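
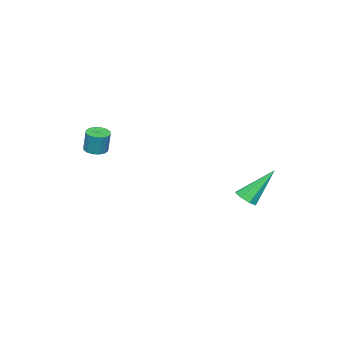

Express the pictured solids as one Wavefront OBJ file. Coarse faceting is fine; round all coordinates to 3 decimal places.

v 0.969 -3.913 0.043
v 1.552 -3.999 0.009
v 1.653 -3.773 1.183
v 1.071 -3.687 1.217
v 1.513 -3.701 -0.045
v 1.614 -3.475 1.129
v 1.328 -3.46 -0.075
v 1.43 -3.234 1.099
v 1.047 -3.34 -0.074
v 1.149 -3.114 1.1
v 0.746 -3.374 -0.042
v 0.847 -3.148 1.133
v 0.504 -3.552 0.014
v 0.605 -3.326 1.188
v 0.387 -3.827 0.077
v 0.488 -3.601 1.251
v 0.426 -4.125 0.131
v 0.527 -3.899 1.305
v 0.61 -4.366 0.161
v 0.712 -4.14 1.335
v 0.891 -4.486 0.16
v 0.993 -4.26 1.334
v 1.193 -4.452 0.127
v 1.294 -4.226 1.302
v 1.435 -4.274 0.072
v 1.536 -4.048 1.246
v -2.208 2.374 -2.915
v -1.73 2.814 -2.896
v -3.172 3.346 -1.205
v -2.107 2.955 -3.188
v -2.543 2.755 -3.321
v -2.783 2.332 -3.215
v -2.685 1.933 -2.933
v -2.308 1.793 -2.641
v -1.872 1.993 -2.509
v -1.633 2.416 -2.614
f 2 1 5
f 2 5 3
f 3 5 6
f 3 6 4
f 5 1 7
f 5 7 6
f 6 7 8
f 6 8 4
f 7 1 9
f 7 9 8
f 8 9 10
f 8 10 4
f 9 1 11
f 9 11 10
f 10 11 12
f 10 12 4
f 11 1 13
f 11 13 12
f 12 13 14
f 12 14 4
f 13 1 15
f 13 15 14
f 14 15 16
f 14 16 4
f 15 1 17
f 15 17 16
f 16 17 18
f 16 18 4
f 17 1 19
f 17 19 18
f 18 19 20
f 18 20 4
f 19 1 21
f 19 21 20
f 20 21 22
f 20 22 4
f 21 1 23
f 21 23 22
f 22 23 24
f 22 24 4
f 23 1 25
f 23 25 24
f 24 25 26
f 24 26 4
f 25 1 2
f 25 2 26
f 26 2 3
f 26 3 4
f 28 27 30
f 28 30 29
f 30 27 31
f 30 31 29
f 31 27 32
f 31 32 29
f 32 27 33
f 32 33 29
f 33 27 34
f 33 34 29
f 34 27 35
f 34 35 29
f 35 27 36
f 35 36 29
f 36 27 28
f 36 28 29



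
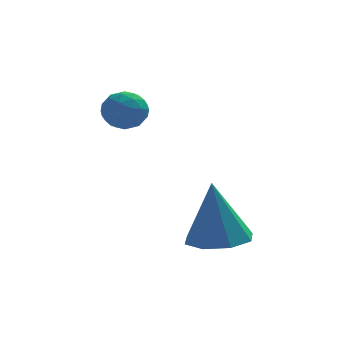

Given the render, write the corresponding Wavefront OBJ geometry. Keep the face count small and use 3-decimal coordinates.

v -0.761 0.788 1.957
v -0.145 0.683 2.42
v -1.075 -0.423 2.1
v -0.459 -0.528 2.563
v -1.057 -0.094 2.805
v -0.863 0.654 2.717
v -0.357 -0.394 1.803
v -0.163 0.354 1.715
v 0.105 -0.048 2.325
v -0.328 0.138 2.944
v -0.892 0.122 1.576
v -1.325 0.308 2.195
v -0.425 0.842 2.176
v -0.795 -0.582 2.344
v -1.147 -0.327 2.487
v -0.784 -0.388 2.759
v -0.848 0.825 2.35
v -0.485 0.763 2.622
v -1.022 0.307 2.849
v -0.735 -0.503 1.898
v -0.372 -0.565 2.17
v -0.436 0.648 1.761
v -0.073 0.587 2.033
v -0.198 -0.047 1.671
v 0.084 0.35 2.392
v -0.101 -0.361 2.476
v -0.041 -0.283 2.03
v 0.073 0.157 1.978
v -0.171 0.459 2.756
v -0.355 -0.252 2.84
v -0.707 0.003 2.983
v -0.593 0.443 2.93
v -0.024 0.03 2.7
v -0.865 0.512 1.68
v -1.049 -0.199 1.764
v -0.627 -0.183 1.59
v -0.513 0.257 1.537
v -1.119 0.621 2.044
v -1.304 -0.09 2.128
v -1.293 0.103 2.542
v -1.179 0.543 2.49
v -1.196 0.23 1.82
v 1.933 -3.033 -1.804
v 2.931 -2.791 -1.722
v 1.727 -2.927 0.384
v 2.471 -2.155 -1.796
v 1.696 -2.033 -1.875
v 1.06 -2.497 -1.912
v 0.935 -3.275 -1.886
v 1.395 -3.911 -1.812
v 2.17 -4.033 -1.733
v 2.806 -3.569 -1.696
f 1 38 17
f 38 12 41
f 17 41 6
f 38 41 17
f 1 17 13
f 17 6 18
f 13 18 2
f 17 18 13
f 1 13 22
f 13 2 23
f 22 23 8
f 13 23 22
f 1 22 34
f 22 8 37
f 34 37 11
f 22 37 34
f 1 34 38
f 34 11 42
f 38 42 12
f 34 42 38
f 2 18 29
f 18 6 32
f 29 32 10
f 18 32 29
f 6 41 19
f 41 12 40
f 19 40 5
f 41 40 19
f 12 42 39
f 42 11 35
f 39 35 3
f 42 35 39
f 11 37 36
f 37 8 24
f 36 24 7
f 37 24 36
f 8 23 28
f 23 2 25
f 28 25 9
f 23 25 28
f 4 30 16
f 30 10 31
f 16 31 5
f 30 31 16
f 4 16 14
f 16 5 15
f 14 15 3
f 16 15 14
f 4 14 21
f 14 3 20
f 21 20 7
f 14 20 21
f 4 21 26
f 21 7 27
f 26 27 9
f 21 27 26
f 4 26 30
f 26 9 33
f 30 33 10
f 26 33 30
f 5 31 19
f 31 10 32
f 19 32 6
f 31 32 19
f 3 15 39
f 15 5 40
f 39 40 12
f 15 40 39
f 7 20 36
f 20 3 35
f 36 35 11
f 20 35 36
f 9 27 28
f 27 7 24
f 28 24 8
f 27 24 28
f 10 33 29
f 33 9 25
f 29 25 2
f 33 25 29
f 44 43 46
f 44 46 45
f 46 43 47
f 46 47 45
f 47 43 48
f 47 48 45
f 48 43 49
f 48 49 45
f 49 43 50
f 49 50 45
f 50 43 51
f 50 51 45
f 51 43 52
f 51 52 45
f 52 43 44
f 52 44 45



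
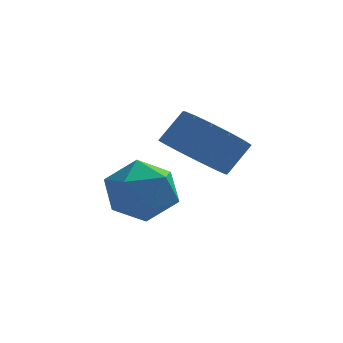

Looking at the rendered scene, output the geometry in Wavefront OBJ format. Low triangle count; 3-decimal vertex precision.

v -1.107 0.611 -2.217
v -0.437 0.372 -3.006
v -1.203 -1.052 -1.794
v -0.533 -1.291 -2.583
v -0.185 -0.756 -1.734
v -0.125 0.271 -1.995
v -1.515 -0.951 -2.805
v -1.455 0.076 -3.066
v -0.689 -0.594 -3.369
v 0.133 -0.473 -2.707
v -1.773 -0.207 -2.093
v -0.951 -0.086 -1.431
v 0.504 -1.497 -0.715
v 1.35 -1.833 -1.13
v 1.922 -1.418 -0.3
v 1.076 -1.083 0.115
v 1.285 -1.357 -1.323
v 1.857 -0.943 -0.493
v 1.011 -0.919 -1.354
v 1.584 -0.504 -0.524
v 0.602 -0.636 -1.213
v 1.174 -0.221 -0.383
v 0.166 -0.583 -0.939
v 0.738 -0.169 -0.109
v -0.179 -0.776 -0.604
v 0.393 -0.361 0.226
v -0.342 -1.162 -0.3
v 0.23 -0.747 0.53
v -0.277 -1.637 -0.107
v 0.295 -1.223 0.723
v -0.004 -2.076 -0.076
v 0.569 -1.661 0.754
v 0.406 -2.359 -0.217
v 0.978 -1.944 0.613
v 0.842 -2.411 -0.491
v 1.414 -1.997 0.339
v 1.187 -2.219 -0.826
v 1.759 -1.804 0.004
f 1 12 6
f 1 6 2
f 1 2 8
f 1 8 11
f 1 11 12
f 2 6 10
f 6 12 5
f 12 11 3
f 11 8 7
f 8 2 9
f 4 10 5
f 4 5 3
f 4 3 7
f 4 7 9
f 4 9 10
f 5 10 6
f 3 5 12
f 7 3 11
f 9 7 8
f 10 9 2
f 14 13 17
f 14 17 15
f 15 17 18
f 15 18 16
f 17 13 19
f 17 19 18
f 18 19 20
f 18 20 16
f 19 13 21
f 19 21 20
f 20 21 22
f 20 22 16
f 21 13 23
f 21 23 22
f 22 23 24
f 22 24 16
f 23 13 25
f 23 25 24
f 24 25 26
f 24 26 16
f 25 13 27
f 25 27 26
f 26 27 28
f 26 28 16
f 27 13 29
f 27 29 28
f 28 29 30
f 28 30 16
f 29 13 31
f 29 31 30
f 30 31 32
f 30 32 16
f 31 13 33
f 31 33 32
f 32 33 34
f 32 34 16
f 33 13 35
f 33 35 34
f 34 35 36
f 34 36 16
f 35 13 37
f 35 37 36
f 36 37 38
f 36 38 16
f 37 13 14
f 37 14 38
f 38 14 15
f 38 15 16



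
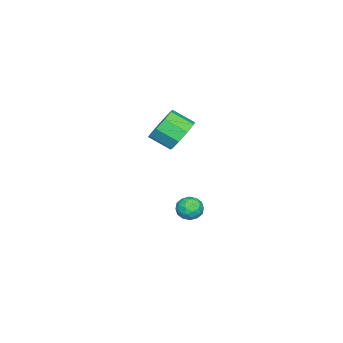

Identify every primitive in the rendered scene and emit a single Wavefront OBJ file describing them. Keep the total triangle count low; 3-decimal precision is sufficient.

v -2.534 1.248 -2.928
v -1.933 1.669 -3.218
v -2.387 0.391 -3.862
v -1.786 0.812 -4.152
v -1.708 0.437 -3.463
v -1.799 0.966 -2.886
v -2.521 1.094 -4.194
v -2.612 1.623 -3.617
v -1.925 1.573 -4.001
v -1.423 1.167 -3.549
v -2.897 0.893 -3.531
v -2.395 0.487 -3.079
v -2.247 1.534 -2.991
v -2.073 0.526 -4.089
v -2.027 0.306 -3.684
v -1.674 0.553 -3.854
v -2.168 1.121 -2.796
v -1.815 1.368 -2.966
v -1.682 0.644 -3.11
v -2.505 0.692 -4.114
v -2.152 0.939 -4.284
v -2.646 1.507 -3.226
v -2.293 1.754 -3.396
v -2.638 1.416 -3.97
v -1.889 1.724 -3.622
v -1.802 1.221 -4.171
v -2.234 1.387 -4.196
v -2.288 1.698 -3.856
v -1.593 1.486 -3.356
v -1.506 0.982 -3.905
v -1.461 0.762 -3.5
v -1.515 1.073 -3.16
v -1.588 1.429 -3.816
v -2.814 1.078 -3.175
v -2.727 0.574 -3.724
v -2.805 0.987 -3.92
v -2.859 1.298 -3.58
v -2.518 0.839 -2.909
v -2.431 0.336 -3.458
v -2.032 0.362 -3.224
v -2.086 0.673 -2.884
v -2.732 0.631 -3.264
v -0.741 1.266 2.547
v 0.208 1.116 2.099
v 0.37 -0.035 2.824
v -0.579 0.114 3.273
v 0.279 1.508 2.705
v 0.441 0.357 3.43
v -0.127 1.786 3.237
v 0.035 0.635 3.962
v -0.82 1.821 3.447
v -0.659 0.67 4.172
v -1.476 1.596 3.236
v -1.315 0.445 3.961
v -1.788 1.216 2.702
v -1.627 0.065 3.427
v -1.61 0.859 2.097
v -1.448 -0.292 2.822
v -1.025 0.693 1.702
v -0.863 -0.458 2.427
v -0.307 0.794 1.703
v -0.145 -0.357 2.428
f 1 38 17
f 38 12 41
f 17 41 6
f 38 41 17
f 1 17 13
f 17 6 18
f 13 18 2
f 17 18 13
f 1 13 22
f 13 2 23
f 22 23 8
f 13 23 22
f 1 22 34
f 22 8 37
f 34 37 11
f 22 37 34
f 1 34 38
f 34 11 42
f 38 42 12
f 34 42 38
f 2 18 29
f 18 6 32
f 29 32 10
f 18 32 29
f 6 41 19
f 41 12 40
f 19 40 5
f 41 40 19
f 12 42 39
f 42 11 35
f 39 35 3
f 42 35 39
f 11 37 36
f 37 8 24
f 36 24 7
f 37 24 36
f 8 23 28
f 23 2 25
f 28 25 9
f 23 25 28
f 4 30 16
f 30 10 31
f 16 31 5
f 30 31 16
f 4 16 14
f 16 5 15
f 14 15 3
f 16 15 14
f 4 14 21
f 14 3 20
f 21 20 7
f 14 20 21
f 4 21 26
f 21 7 27
f 26 27 9
f 21 27 26
f 4 26 30
f 26 9 33
f 30 33 10
f 26 33 30
f 5 31 19
f 31 10 32
f 19 32 6
f 31 32 19
f 3 15 39
f 15 5 40
f 39 40 12
f 15 40 39
f 7 20 36
f 20 3 35
f 36 35 11
f 20 35 36
f 9 27 28
f 27 7 24
f 28 24 8
f 27 24 28
f 10 33 29
f 33 9 25
f 29 25 2
f 33 25 29
f 44 43 47
f 44 47 45
f 45 47 48
f 45 48 46
f 47 43 49
f 47 49 48
f 48 49 50
f 48 50 46
f 49 43 51
f 49 51 50
f 50 51 52
f 50 52 46
f 51 43 53
f 51 53 52
f 52 53 54
f 52 54 46
f 53 43 55
f 53 55 54
f 54 55 56
f 54 56 46
f 55 43 57
f 55 57 56
f 56 57 58
f 56 58 46
f 57 43 59
f 57 59 58
f 58 59 60
f 58 60 46
f 59 43 61
f 59 61 60
f 60 61 62
f 60 62 46
f 61 43 44
f 61 44 62
f 62 44 45
f 62 45 46



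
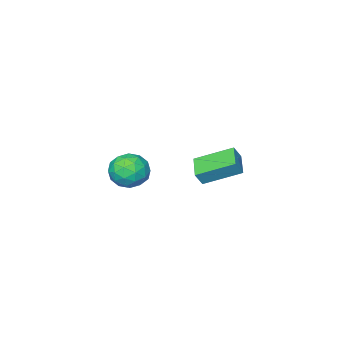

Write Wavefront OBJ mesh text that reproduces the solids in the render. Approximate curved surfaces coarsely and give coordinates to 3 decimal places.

v 2.941 -3.217 -0.903
v 3.585 -2.606 -1.467
v 4.195 -3.514 0.207
v 4.839 -2.903 -0.357
v 4.035 -2.476 0.168
v 3.26 -2.292 -0.518
v 4.52 -3.828 -0.742
v 3.745 -3.644 -1.428
v 4.561 -2.984 -1.368
v 4.261 -2.148 -0.805
v 3.519 -3.972 -0.455
v 3.219 -3.136 0.108
v 3.153 -2.885 -1.283
v 4.627 -3.235 0.023
v 4.154 -2.983 0.331
v 4.533 -2.624 -0
v 2.962 -2.701 -0.725
v 3.34 -2.342 -1.056
v 3.605 -2.265 -0.095
v 4.44 -3.778 -0.204
v 4.818 -3.419 -0.535
v 3.247 -3.496 -1.26
v 3.626 -3.137 -1.591
v 4.175 -3.855 -1.165
v 4.105 -2.748 -1.556
v 4.842 -2.923 -0.903
v 4.655 -3.467 -1.129
v 4.199 -3.359 -1.533
v 3.929 -2.257 -1.225
v 4.666 -2.432 -0.572
v 4.193 -2.18 -0.263
v 3.737 -2.072 -0.667
v 4.502 -2.479 -1.166
v 3.114 -3.688 -0.688
v 3.851 -3.863 -0.035
v 4.043 -4.048 -0.593
v 3.587 -3.94 -0.997
v 2.938 -3.197 -0.357
v 3.675 -3.372 0.296
v 3.581 -2.761 0.273
v 3.125 -2.653 -0.131
v 3.278 -3.641 -0.094
v -0.893 -3.541 -3.484
v -1.673 -4.591 -3.076
v -2.272 -2.17 -2.591
v -3.051 -3.22 -2.182
v -0.449 -3.58 -2.738
v -1.228 -4.63 -2.329
v -1.827 -2.209 -1.844
v -2.607 -3.259 -1.436
f 1 38 17
f 38 12 41
f 17 41 6
f 38 41 17
f 1 17 13
f 17 6 18
f 13 18 2
f 17 18 13
f 1 13 22
f 13 2 23
f 22 23 8
f 13 23 22
f 1 22 34
f 22 8 37
f 34 37 11
f 22 37 34
f 1 34 38
f 34 11 42
f 38 42 12
f 34 42 38
f 2 18 29
f 18 6 32
f 29 32 10
f 18 32 29
f 6 41 19
f 41 12 40
f 19 40 5
f 41 40 19
f 12 42 39
f 42 11 35
f 39 35 3
f 42 35 39
f 11 37 36
f 37 8 24
f 36 24 7
f 37 24 36
f 8 23 28
f 23 2 25
f 28 25 9
f 23 25 28
f 4 30 16
f 30 10 31
f 16 31 5
f 30 31 16
f 4 16 14
f 16 5 15
f 14 15 3
f 16 15 14
f 4 14 21
f 14 3 20
f 21 20 7
f 14 20 21
f 4 21 26
f 21 7 27
f 26 27 9
f 21 27 26
f 4 26 30
f 26 9 33
f 30 33 10
f 26 33 30
f 5 31 19
f 31 10 32
f 19 32 6
f 31 32 19
f 3 15 39
f 15 5 40
f 39 40 12
f 15 40 39
f 7 20 36
f 20 3 35
f 36 35 11
f 20 35 36
f 9 27 28
f 27 7 24
f 28 24 8
f 27 24 28
f 10 33 29
f 33 9 25
f 29 25 2
f 33 25 29
f 44 46 43
f 47 44 43
f 43 46 45
f 45 47 43
f 44 50 46
f 48 44 47
f 48 50 44
f 46 50 45
f 49 47 45
f 45 50 49
f 49 48 47
f 50 48 49



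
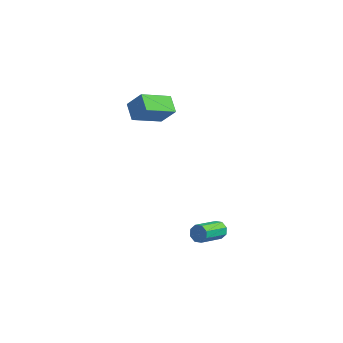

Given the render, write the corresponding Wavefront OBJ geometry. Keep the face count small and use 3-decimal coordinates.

v 3.116 1.438 -3.346
v 3.637 1.262 -3.339
v 3.125 -0.215 -2.407
v 2.604 -0.038 -2.414
v 3.544 1.504 -3.007
v 3.032 0.027 -2.075
v 3.2 1.707 -2.874
v 2.688 0.23 -1.942
v 2.807 1.753 -3.017
v 2.295 0.276 -2.085
v 2.595 1.615 -3.353
v 2.083 0.138 -2.421
v 2.688 1.373 -3.685
v 2.176 -0.104 -2.753
v 3.032 1.17 -3.818
v 2.52 -0.307 -2.886
v 3.425 1.124 -3.675
v 2.913 -0.353 -2.743
v -2.748 2.906 3.83
v -1.968 3.016 4.876
v -1.693 4.257 2.9
v -0.912 4.367 3.947
v -2.108 2.133 3.433
v -1.327 2.243 4.48
v -1.052 3.484 2.504
v -0.272 3.594 3.55
f 2 1 5
f 2 5 3
f 3 5 6
f 3 6 4
f 5 1 7
f 5 7 6
f 6 7 8
f 6 8 4
f 7 1 9
f 7 9 8
f 8 9 10
f 8 10 4
f 9 1 11
f 9 11 10
f 10 11 12
f 10 12 4
f 11 1 13
f 11 13 12
f 12 13 14
f 12 14 4
f 13 1 15
f 13 15 14
f 14 15 16
f 14 16 4
f 15 1 17
f 15 17 16
f 16 17 18
f 16 18 4
f 17 1 2
f 17 2 18
f 18 2 3
f 18 3 4
f 20 22 19
f 23 20 19
f 19 22 21
f 21 23 19
f 20 26 22
f 24 20 23
f 24 26 20
f 22 26 21
f 25 23 21
f 21 26 25
f 25 24 23
f 26 24 25



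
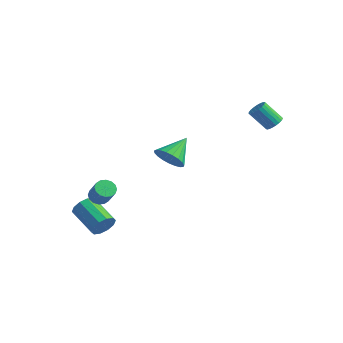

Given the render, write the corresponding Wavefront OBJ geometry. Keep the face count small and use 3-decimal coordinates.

v -1.574 -3.321 -2.706
v -1.271 -2.954 -2.179
v -2.843 -2.593 -1.527
v -3.146 -2.959 -2.054
v -1.345 -2.678 -2.511
v -2.917 -2.316 -1.859
v -1.507 -2.647 -2.918
v -3.079 -2.285 -2.266
v -1.694 -2.873 -3.244
v -3.266 -2.511 -2.592
v -1.835 -3.271 -3.364
v -3.407 -2.909 -2.712
v -1.877 -3.687 -3.233
v -3.449 -3.326 -2.581
v -1.803 -3.964 -2.901
v -3.375 -3.602 -2.249
v -1.641 -3.995 -2.494
v -3.213 -3.633 -1.842
v -1.454 -3.769 -2.168
v -3.026 -3.407 -1.516
v -1.313 -3.371 -2.048
v -2.885 -3.009 -1.396
v -2.066 2.316 -0.669
v -1.522 1.92 -0.056
v -2.054 3.724 0.229
v -1.273 2.072 -0.297
v -1.16 2.265 -0.602
v -1.204 2.468 -0.918
v -1.397 2.644 -1.192
v -1.706 2.763 -1.375
v -2.077 2.805 -1.436
v -2.446 2.763 -1.365
v -2.75 2.643 -1.173
v -2.935 2.467 -0.894
v -2.97 2.265 -0.576
v -2.849 2.071 -0.274
v -2.592 1.92 -0.041
v -2.244 1.837 0.084
v -1.866 1.837 0.079
v -2.109 -3.01 -0.905
v -1.658 -2.832 -1.184
v -0.98 -3.091 -0.254
v -1.431 -3.27 0.025
v -1.758 -2.597 -1.046
v -1.08 -2.857 -0.116
v -1.952 -2.474 -0.87
v -1.274 -2.733 0.06
v -2.189 -2.494 -0.703
v -1.51 -2.753 0.227
v -2.404 -2.653 -0.591
v -1.725 -2.912 0.34
v -2.54 -2.907 -0.562
v -1.862 -3.166 0.368
v -2.56 -3.189 -0.626
v -1.882 -3.448 0.304
v -2.46 -3.423 -0.764
v -1.782 -3.683 0.166
v -2.266 -3.547 -0.94
v -1.588 -3.806 -0.01
v -2.03 -3.527 -1.107
v -1.351 -3.786 -0.177
v -1.815 -3.368 -1.22
v -1.136 -3.627 -0.289
v -1.678 -3.114 -1.248
v -1 -3.373 -0.318
v 3.707 3.317 3.474
v 4.066 2.96 3.629
v 3.273 2.586 4.602
v 2.913 2.943 4.446
v 4.125 3.138 3.745
v 3.332 2.763 4.718
v 4.111 3.347 3.815
v 3.318 2.972 4.788
v 4.028 3.55 3.825
v 3.234 3.176 4.798
v 3.888 3.714 3.774
v 3.095 3.339 4.747
v 3.718 3.809 3.672
v 2.925 3.434 4.645
v 3.546 3.818 3.535
v 2.752 3.444 4.508
v 3.401 3.742 3.388
v 2.608 3.367 4.361
v 3.309 3.591 3.255
v 2.516 3.217 4.228
v 3.286 3.394 3.16
v 2.493 3.019 4.133
v 3.336 3.183 3.119
v 2.543 2.808 4.092
v 3.45 2.995 3.14
v 2.656 2.621 4.113
v 3.608 2.863 3.218
v 2.815 2.489 4.191
v 3.783 2.81 3.341
v 2.99 2.435 4.314
v 3.945 2.844 3.486
v 3.152 2.47 4.459
f 2 1 5
f 2 5 3
f 3 5 6
f 3 6 4
f 5 1 7
f 5 7 6
f 6 7 8
f 6 8 4
f 7 1 9
f 7 9 8
f 8 9 10
f 8 10 4
f 9 1 11
f 9 11 10
f 10 11 12
f 10 12 4
f 11 1 13
f 11 13 12
f 12 13 14
f 12 14 4
f 13 1 15
f 13 15 14
f 14 15 16
f 14 16 4
f 15 1 17
f 15 17 16
f 16 17 18
f 16 18 4
f 17 1 19
f 17 19 18
f 18 19 20
f 18 20 4
f 19 1 21
f 19 21 20
f 20 21 22
f 20 22 4
f 21 1 2
f 21 2 22
f 22 2 3
f 22 3 4
f 24 23 26
f 24 26 25
f 26 23 27
f 26 27 25
f 27 23 28
f 27 28 25
f 28 23 29
f 28 29 25
f 29 23 30
f 29 30 25
f 30 23 31
f 30 31 25
f 31 23 32
f 31 32 25
f 32 23 33
f 32 33 25
f 33 23 34
f 33 34 25
f 34 23 35
f 34 35 25
f 35 23 36
f 35 36 25
f 36 23 37
f 36 37 25
f 37 23 38
f 37 38 25
f 38 23 39
f 38 39 25
f 39 23 24
f 39 24 25
f 41 40 44
f 41 44 42
f 42 44 45
f 42 45 43
f 44 40 46
f 44 46 45
f 45 46 47
f 45 47 43
f 46 40 48
f 46 48 47
f 47 48 49
f 47 49 43
f 48 40 50
f 48 50 49
f 49 50 51
f 49 51 43
f 50 40 52
f 50 52 51
f 51 52 53
f 51 53 43
f 52 40 54
f 52 54 53
f 53 54 55
f 53 55 43
f 54 40 56
f 54 56 55
f 55 56 57
f 55 57 43
f 56 40 58
f 56 58 57
f 57 58 59
f 57 59 43
f 58 40 60
f 58 60 59
f 59 60 61
f 59 61 43
f 60 40 62
f 60 62 61
f 61 62 63
f 61 63 43
f 62 40 64
f 62 64 63
f 63 64 65
f 63 65 43
f 64 40 41
f 64 41 65
f 65 41 42
f 65 42 43
f 67 66 70
f 67 70 68
f 68 70 71
f 68 71 69
f 70 66 72
f 70 72 71
f 71 72 73
f 71 73 69
f 72 66 74
f 72 74 73
f 73 74 75
f 73 75 69
f 74 66 76
f 74 76 75
f 75 76 77
f 75 77 69
f 76 66 78
f 76 78 77
f 77 78 79
f 77 79 69
f 78 66 80
f 78 80 79
f 79 80 81
f 79 81 69
f 80 66 82
f 80 82 81
f 81 82 83
f 81 83 69
f 82 66 84
f 82 84 83
f 83 84 85
f 83 85 69
f 84 66 86
f 84 86 85
f 85 86 87
f 85 87 69
f 86 66 88
f 86 88 87
f 87 88 89
f 87 89 69
f 88 66 90
f 88 90 89
f 89 90 91
f 89 91 69
f 90 66 92
f 90 92 91
f 91 92 93
f 91 93 69
f 92 66 94
f 92 94 93
f 93 94 95
f 93 95 69
f 94 66 96
f 94 96 95
f 95 96 97
f 95 97 69
f 96 66 67
f 96 67 97
f 97 67 68
f 97 68 69



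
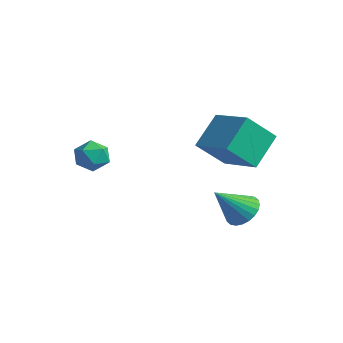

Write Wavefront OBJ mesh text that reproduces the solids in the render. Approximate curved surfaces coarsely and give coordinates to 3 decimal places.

v -1.598 -2.52 -0.167
v -0.765 -2.707 0.161
v -2.175 -3.573 0.699
v -1.342 -3.76 1.027
v -1.748 -2.968 1.236
v -1.392 -2.317 0.701
v -1.548 -3.963 0.159
v -1.192 -3.312 -0.376
v -0.734 -3.599 0.362
v -0.857 -2.984 1.028
v -2.083 -3.296 -0.168
v -2.206 -2.681 0.498
v 2.544 -0.625 1.808
v 2.229 0.849 3.077
v 3.031 0.658 0.437
v 2.716 2.132 1.706
v 4.644 -0.732 2.454
v 4.329 0.742 3.723
v 5.131 0.551 1.083
v 4.816 2.025 2.352
v 3.118 1.698 -2.912
v 3.984 1.835 -2.546
v 2.702 0.362 -1.428
v 3.788 2.094 -2.368
v 3.49 2.293 -2.272
v 3.136 2.401 -2.274
v 2.779 2.403 -2.374
v 2.473 2.297 -2.555
v 2.266 2.099 -2.79
v 2.189 1.841 -3.045
v 2.253 1.561 -3.279
v 2.449 1.301 -3.457
v 2.747 1.102 -3.552
v 3.101 0.994 -3.55
v 3.458 0.993 -3.451
v 3.764 1.099 -3.27
v 3.971 1.296 -3.034
v 4.048 1.555 -2.78
f 1 12 6
f 1 6 2
f 1 2 8
f 1 8 11
f 1 11 12
f 2 6 10
f 6 12 5
f 12 11 3
f 11 8 7
f 8 2 9
f 4 10 5
f 4 5 3
f 4 3 7
f 4 7 9
f 4 9 10
f 5 10 6
f 3 5 12
f 7 3 11
f 9 7 8
f 10 9 2
f 14 16 13
f 17 14 13
f 13 16 15
f 15 17 13
f 14 20 16
f 18 14 17
f 18 20 14
f 16 20 15
f 19 17 15
f 15 20 19
f 19 18 17
f 20 18 19
f 22 21 24
f 22 24 23
f 24 21 25
f 24 25 23
f 25 21 26
f 25 26 23
f 26 21 27
f 26 27 23
f 27 21 28
f 27 28 23
f 28 21 29
f 28 29 23
f 29 21 30
f 29 30 23
f 30 21 31
f 30 31 23
f 31 21 32
f 31 32 23
f 32 21 33
f 32 33 23
f 33 21 34
f 33 34 23
f 34 21 35
f 34 35 23
f 35 21 36
f 35 36 23
f 36 21 37
f 36 37 23
f 37 21 38
f 37 38 23
f 38 21 22
f 38 22 23



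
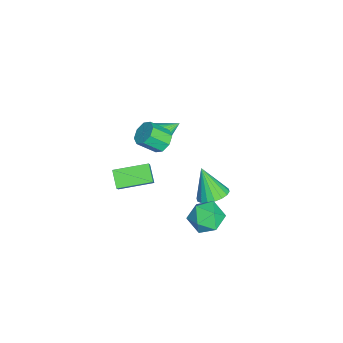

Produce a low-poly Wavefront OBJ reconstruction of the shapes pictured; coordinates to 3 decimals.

v 3.687 1.694 -1.809
v 4.504 1.76 -1.038
v 2.796 0.5 -0.762
v 3.613 0.566 0.009
v 2.936 1.446 -0.169
v 3.486 2.184 -0.816
v 3.814 0.076 -0.984
v 4.364 0.814 -1.631
v 4.583 0.76 -0.529
v 4.04 1.606 -0.025
v 3.26 0.654 -1.775
v 2.717 1.5 -1.271
v -2.67 -2.482 -0.628
v -1.805 -2.502 -0.21
v -3.09 -1.138 0.308
v -1.741 -2.263 -0.523
v -1.836 -2.062 -0.855
v -2.076 -1.934 -1.147
v -2.419 -1.901 -1.349
v -2.805 -1.967 -1.427
v -3.167 -2.123 -1.366
v -3.444 -2.341 -1.178
v -3.586 -2.583 -0.894
v -3.57 -2.808 -0.565
v -3.399 -2.976 -0.246
v -3.101 -3.059 0.007
v -2.729 -3.041 0.15
v -2.346 -2.928 0.159
v -2.02 -2.737 0.031
v -0.705 1.069 -3.817
v -0.194 0.237 -3.978
v -1.375 0.311 -2.023
v 0.096 0.49 -3.763
v 0.227 0.857 -3.559
v 0.173 1.267 -3.406
v -0.054 1.637 -3.334
v -0.411 1.895 -3.358
v -0.825 1.989 -3.473
v -1.216 1.901 -3.657
v -1.506 1.648 -3.872
v -1.637 1.281 -4.076
v -1.583 0.871 -4.229
v -1.356 0.5 -4.3
v -0.999 0.243 -4.276
v -0.585 0.148 -4.161
v 1.489 -1.502 3.453
v 2.025 -1.803 2.973
v 2.266 -2.8 3.866
v 1.731 -2.498 4.347
v 2.257 -1.406 3.353
v 2.498 -2.403 4.246
v 2.04 -1.065 3.792
v 2.281 -2.061 4.685
v 1.5 -0.98 4.033
v 1.741 -1.976 4.926
v 0.954 -1.2 3.934
v 1.195 -2.197 4.827
v 0.722 -1.597 3.554
v 0.963 -2.594 4.447
v 0.939 -1.939 3.115
v 1.18 -2.935 4.008
v 1.479 -2.024 2.874
v 1.72 -3.02 3.767
v 4.005 -3.572 1.475
v 3.168 -3.908 2.188
v 3.5 -1.7 1.766
v 2.663 -2.037 2.479
v 5.097 -3.483 2.801
v 4.26 -3.82 3.514
v 4.592 -1.612 3.092
v 3.755 -1.948 3.805
f 1 12 6
f 1 6 2
f 1 2 8
f 1 8 11
f 1 11 12
f 2 6 10
f 6 12 5
f 12 11 3
f 11 8 7
f 8 2 9
f 4 10 5
f 4 5 3
f 4 3 7
f 4 7 9
f 4 9 10
f 5 10 6
f 3 5 12
f 7 3 11
f 9 7 8
f 10 9 2
f 14 13 16
f 14 16 15
f 16 13 17
f 16 17 15
f 17 13 18
f 17 18 15
f 18 13 19
f 18 19 15
f 19 13 20
f 19 20 15
f 20 13 21
f 20 21 15
f 21 13 22
f 21 22 15
f 22 13 23
f 22 23 15
f 23 13 24
f 23 24 15
f 24 13 25
f 24 25 15
f 25 13 26
f 25 26 15
f 26 13 27
f 26 27 15
f 27 13 28
f 27 28 15
f 28 13 29
f 28 29 15
f 29 13 14
f 29 14 15
f 31 30 33
f 31 33 32
f 33 30 34
f 33 34 32
f 34 30 35
f 34 35 32
f 35 30 36
f 35 36 32
f 36 30 37
f 36 37 32
f 37 30 38
f 37 38 32
f 38 30 39
f 38 39 32
f 39 30 40
f 39 40 32
f 40 30 41
f 40 41 32
f 41 30 42
f 41 42 32
f 42 30 43
f 42 43 32
f 43 30 44
f 43 44 32
f 44 30 45
f 44 45 32
f 45 30 31
f 45 31 32
f 47 46 50
f 47 50 48
f 48 50 51
f 48 51 49
f 50 46 52
f 50 52 51
f 51 52 53
f 51 53 49
f 52 46 54
f 52 54 53
f 53 54 55
f 53 55 49
f 54 46 56
f 54 56 55
f 55 56 57
f 55 57 49
f 56 46 58
f 56 58 57
f 57 58 59
f 57 59 49
f 58 46 60
f 58 60 59
f 59 60 61
f 59 61 49
f 60 46 62
f 60 62 61
f 61 62 63
f 61 63 49
f 62 46 47
f 62 47 63
f 63 47 48
f 63 48 49
f 65 67 64
f 68 65 64
f 64 67 66
f 66 68 64
f 65 71 67
f 69 65 68
f 69 71 65
f 67 71 66
f 70 68 66
f 66 71 70
f 70 69 68
f 71 69 70



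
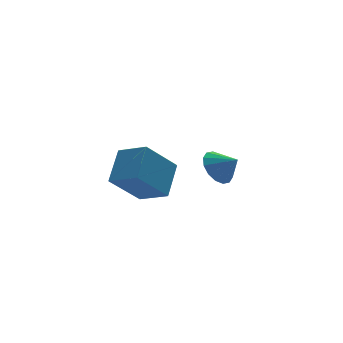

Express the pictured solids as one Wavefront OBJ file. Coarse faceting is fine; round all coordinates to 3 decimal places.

v 0.26 2.095 -4.142
v 0.712 2.778 -3.821
v 0.8 1.445 -3.518
v 0.349 2.738 -3.549
v -0.038 2.526 -3.436
v -0.345 2.198 -3.512
v -0.49 1.843 -3.757
v -0.433 1.555 -4.105
v -0.191 1.411 -4.464
v 0.172 1.451 -4.736
v 0.559 1.664 -4.849
v 0.866 1.991 -4.772
v 1.01 2.347 -4.527
v 0.954 2.635 -4.179
v -5.412 -0.218 -2.558
v -4.735 -1.283 -2.024
v -4.563 0.809 -1.585
v -3.886 -0.256 -1.051
v -4.074 -0.044 -3.909
v -3.397 -1.109 -3.375
v -3.225 0.983 -2.936
v -2.548 -0.082 -2.402
f 2 1 4
f 2 4 3
f 4 1 5
f 4 5 3
f 5 1 6
f 5 6 3
f 6 1 7
f 6 7 3
f 7 1 8
f 7 8 3
f 8 1 9
f 8 9 3
f 9 1 10
f 9 10 3
f 10 1 11
f 10 11 3
f 11 1 12
f 11 12 3
f 12 1 13
f 12 13 3
f 13 1 14
f 13 14 3
f 14 1 2
f 14 2 3
f 16 18 15
f 19 16 15
f 15 18 17
f 17 19 15
f 16 22 18
f 20 16 19
f 20 22 16
f 18 22 17
f 21 19 17
f 17 22 21
f 21 20 19
f 22 20 21



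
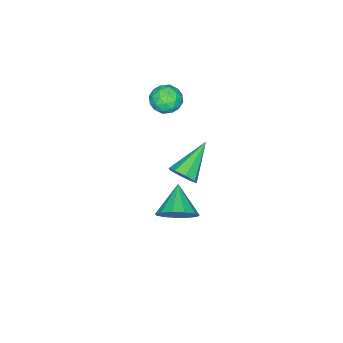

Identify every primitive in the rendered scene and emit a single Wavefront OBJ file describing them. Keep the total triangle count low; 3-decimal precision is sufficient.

v -3.559 -2.612 2.027
v -2.986 -2.928 1.482
v -3.334 -3.672 2.878
v -2.761 -3.988 2.333
v -2.594 -3.269 2.758
v -2.732 -2.614 2.232
v -3.588 -3.986 2.128
v -3.726 -3.331 1.602
v -3.003 -3.777 1.545
v -2.389 -3.334 1.934
v -3.931 -3.266 2.426
v -3.317 -2.823 2.815
v -3.292 -2.677 1.679
v -3.028 -3.923 2.681
v -2.929 -3.5 2.93
v -2.592 -3.686 2.61
v -3.143 -2.492 2.12
v -2.806 -2.678 1.8
v -2.576 -2.879 2.55
v -3.514 -3.922 2.56
v -3.177 -4.108 2.24
v -3.728 -2.914 1.75
v -3.391 -3.1 1.43
v -3.744 -3.721 1.81
v -2.966 -3.362 1.396
v -2.833 -3.985 1.897
v -3.319 -3.984 1.776
v -3.401 -3.599 1.467
v -2.604 -3.102 1.625
v -2.472 -3.724 2.126
v -2.374 -3.302 2.375
v -2.456 -2.917 2.066
v -2.615 -3.601 1.662
v -3.848 -2.876 2.234
v -3.716 -3.498 2.735
v -3.864 -3.683 2.294
v -3.946 -3.298 1.985
v -3.487 -2.615 2.463
v -3.354 -3.238 2.964
v -2.919 -3.001 2.893
v -3.001 -2.616 2.584
v -3.705 -2.999 2.698
v 0.145 0.036 1.113
v 0.52 -0.119 1.732
v -1.625 0.044 2.187
v 0.468 0.438 1.643
v 0.228 0.76 1.244
v -0.062 0.657 0.768
v -0.23 0.19 0.494
v -0.179 -0.367 0.583
v 0.062 -0.688 0.983
v 0.352 -0.585 1.459
v -1.106 -1.167 -3.924
v -0.52 -1.037 -3.062
v -2.294 -1.973 -2.996
v -0.871 -0.562 -3.099
v -1.296 -0.279 -3.397
v -1.661 -0.278 -3.863
v -1.849 -0.559 -4.348
v -1.802 -1.033 -4.699
v -1.533 -1.55 -4.804
v -1.129 -1.945 -4.629
v -0.717 -2.093 -4.231
v -0.429 -1.947 -3.735
v -0.356 -1.554 -3.3
f 1 38 17
f 38 12 41
f 17 41 6
f 38 41 17
f 1 17 13
f 17 6 18
f 13 18 2
f 17 18 13
f 1 13 22
f 13 2 23
f 22 23 8
f 13 23 22
f 1 22 34
f 22 8 37
f 34 37 11
f 22 37 34
f 1 34 38
f 34 11 42
f 38 42 12
f 34 42 38
f 2 18 29
f 18 6 32
f 29 32 10
f 18 32 29
f 6 41 19
f 41 12 40
f 19 40 5
f 41 40 19
f 12 42 39
f 42 11 35
f 39 35 3
f 42 35 39
f 11 37 36
f 37 8 24
f 36 24 7
f 37 24 36
f 8 23 28
f 23 2 25
f 28 25 9
f 23 25 28
f 4 30 16
f 30 10 31
f 16 31 5
f 30 31 16
f 4 16 14
f 16 5 15
f 14 15 3
f 16 15 14
f 4 14 21
f 14 3 20
f 21 20 7
f 14 20 21
f 4 21 26
f 21 7 27
f 26 27 9
f 21 27 26
f 4 26 30
f 26 9 33
f 30 33 10
f 26 33 30
f 5 31 19
f 31 10 32
f 19 32 6
f 31 32 19
f 3 15 39
f 15 5 40
f 39 40 12
f 15 40 39
f 7 20 36
f 20 3 35
f 36 35 11
f 20 35 36
f 9 27 28
f 27 7 24
f 28 24 8
f 27 24 28
f 10 33 29
f 33 9 25
f 29 25 2
f 33 25 29
f 44 43 46
f 44 46 45
f 46 43 47
f 46 47 45
f 47 43 48
f 47 48 45
f 48 43 49
f 48 49 45
f 49 43 50
f 49 50 45
f 50 43 51
f 50 51 45
f 51 43 52
f 51 52 45
f 52 43 44
f 52 44 45
f 54 53 56
f 54 56 55
f 56 53 57
f 56 57 55
f 57 53 58
f 57 58 55
f 58 53 59
f 58 59 55
f 59 53 60
f 59 60 55
f 60 53 61
f 60 61 55
f 61 53 62
f 61 62 55
f 62 53 63
f 62 63 55
f 63 53 64
f 63 64 55
f 64 53 65
f 64 65 55
f 65 53 54
f 65 54 55



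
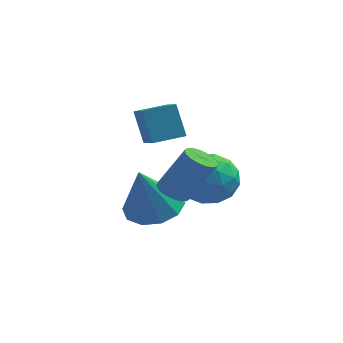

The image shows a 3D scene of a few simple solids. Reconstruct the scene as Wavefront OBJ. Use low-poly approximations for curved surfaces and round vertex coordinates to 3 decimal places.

v 3.283 -1.154 -0.055
v 3.788 -1.136 -0.34
v 4.622 -0.928 1.15
v 4.117 -0.946 1.435
v 3.73 -0.917 -0.338
v 4.564 -0.71 1.151
v 3.605 -0.735 -0.294
v 4.439 -0.527 1.196
v 3.43 -0.616 -0.212
v 4.264 -0.408 1.277
v 3.233 -0.578 -0.107
v 4.067 -0.371 1.382
v 3.044 -0.629 0.006
v 3.878 -0.421 1.496
v 2.891 -0.76 0.11
v 3.725 -0.552 1.599
v 2.797 -0.95 0.189
v 3.632 -0.742 1.678
v 2.778 -1.172 0.23
v 3.612 -0.964 1.72
v 2.836 -1.39 0.229
v 3.67 -1.183 1.718
v 2.961 -1.573 0.184
v 3.795 -1.365 1.674
v 3.136 -1.692 0.103
v 3.97 -1.484 1.592
v 3.333 -1.729 -0.002
v 4.167 -1.522 1.487
v 3.522 -1.679 -0.116
v 4.356 -1.471 1.374
v 3.675 -1.548 -0.219
v 4.509 -1.34 1.27
v 3.768 -1.358 -0.298
v 4.603 -1.15 1.191
v 2.014 0.747 -1.826
v 2.557 -0.082 -2.106
v 1.786 -0.027 0.026
v 2.963 0.35 -1.875
v 3.007 0.934 -1.626
v 2.671 1.447 -1.453
v 2.084 1.692 -1.423
v 1.471 1.576 -1.546
v 1.065 1.144 -1.777
v 1.021 0.56 -2.026
v 1.357 0.047 -2.199
v 1.943 -0.198 -2.229
v 1.243 2.032 0.335
v 0.791 2.366 1.552
v 2.154 2.717 0.486
v 1.702 3.052 1.702
v 1.858 1.108 0.818
v 1.406 1.443 2.034
v 2.769 1.794 0.968
v 2.317 2.128 2.185
v 2.562 3.321 -1.417
v 3.27 3.351 -0.556
v 3.27 1.749 -1.944
v 3.978 1.779 -1.083
v 2.889 1.623 -0.904
v 2.451 2.595 -0.578
v 4.089 2.505 -1.922
v 3.651 3.477 -1.596
v 4.213 2.847 -0.868
v 3.472 2.302 -0.239
v 3.068 2.798 -2.261
v 2.327 2.253 -1.632
v 2.853 3.474 -0.94
v 3.687 1.626 -1.56
v 3.046 1.534 -1.454
v 3.463 1.552 -0.949
v 2.373 3.03 -0.953
v 2.789 3.047 -0.447
v 2.565 2.032 -0.652
v 3.751 2.053 -2.053
v 4.167 2.07 -1.547
v 3.077 3.548 -1.551
v 3.494 3.566 -1.046
v 3.975 3.068 -1.848
v 3.824 3.196 -0.618
v 4.241 2.272 -0.928
v 4.306 2.698 -1.421
v 4.048 3.269 -1.229
v 3.388 2.875 -0.248
v 3.805 1.951 -0.558
v 3.165 1.86 -0.453
v 2.908 2.431 -0.261
v 3.943 2.579 -0.432
v 2.735 3.149 -1.942
v 3.152 2.225 -2.252
v 3.632 2.669 -2.239
v 3.375 3.24 -2.047
v 2.299 2.828 -1.572
v 2.716 1.904 -1.882
v 2.492 1.831 -1.271
v 2.234 2.402 -1.079
v 2.597 2.521 -2.068
f 2 1 5
f 2 5 3
f 3 5 6
f 3 6 4
f 5 1 7
f 5 7 6
f 6 7 8
f 6 8 4
f 7 1 9
f 7 9 8
f 8 9 10
f 8 10 4
f 9 1 11
f 9 11 10
f 10 11 12
f 10 12 4
f 11 1 13
f 11 13 12
f 12 13 14
f 12 14 4
f 13 1 15
f 13 15 14
f 14 15 16
f 14 16 4
f 15 1 17
f 15 17 16
f 16 17 18
f 16 18 4
f 17 1 19
f 17 19 18
f 18 19 20
f 18 20 4
f 19 1 21
f 19 21 20
f 20 21 22
f 20 22 4
f 21 1 23
f 21 23 22
f 22 23 24
f 22 24 4
f 23 1 25
f 23 25 24
f 24 25 26
f 24 26 4
f 25 1 27
f 25 27 26
f 26 27 28
f 26 28 4
f 27 1 29
f 27 29 28
f 28 29 30
f 28 30 4
f 29 1 31
f 29 31 30
f 30 31 32
f 30 32 4
f 31 1 33
f 31 33 32
f 32 33 34
f 32 34 4
f 33 1 2
f 33 2 34
f 34 2 3
f 34 3 4
f 36 35 38
f 36 38 37
f 38 35 39
f 38 39 37
f 39 35 40
f 39 40 37
f 40 35 41
f 40 41 37
f 41 35 42
f 41 42 37
f 42 35 43
f 42 43 37
f 43 35 44
f 43 44 37
f 44 35 45
f 44 45 37
f 45 35 46
f 45 46 37
f 46 35 36
f 46 36 37
f 48 50 47
f 51 48 47
f 47 50 49
f 49 51 47
f 48 54 50
f 52 48 51
f 52 54 48
f 50 54 49
f 53 51 49
f 49 54 53
f 53 52 51
f 54 52 53
f 55 92 71
f 92 66 95
f 71 95 60
f 92 95 71
f 55 71 67
f 71 60 72
f 67 72 56
f 71 72 67
f 55 67 76
f 67 56 77
f 76 77 62
f 67 77 76
f 55 76 88
f 76 62 91
f 88 91 65
f 76 91 88
f 55 88 92
f 88 65 96
f 92 96 66
f 88 96 92
f 56 72 83
f 72 60 86
f 83 86 64
f 72 86 83
f 60 95 73
f 95 66 94
f 73 94 59
f 95 94 73
f 66 96 93
f 96 65 89
f 93 89 57
f 96 89 93
f 65 91 90
f 91 62 78
f 90 78 61
f 91 78 90
f 62 77 82
f 77 56 79
f 82 79 63
f 77 79 82
f 58 84 70
f 84 64 85
f 70 85 59
f 84 85 70
f 58 70 68
f 70 59 69
f 68 69 57
f 70 69 68
f 58 68 75
f 68 57 74
f 75 74 61
f 68 74 75
f 58 75 80
f 75 61 81
f 80 81 63
f 75 81 80
f 58 80 84
f 80 63 87
f 84 87 64
f 80 87 84
f 59 85 73
f 85 64 86
f 73 86 60
f 85 86 73
f 57 69 93
f 69 59 94
f 93 94 66
f 69 94 93
f 61 74 90
f 74 57 89
f 90 89 65
f 74 89 90
f 63 81 82
f 81 61 78
f 82 78 62
f 81 78 82
f 64 87 83
f 87 63 79
f 83 79 56
f 87 79 83



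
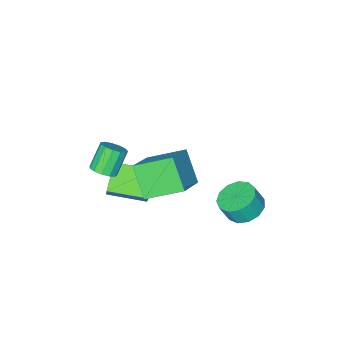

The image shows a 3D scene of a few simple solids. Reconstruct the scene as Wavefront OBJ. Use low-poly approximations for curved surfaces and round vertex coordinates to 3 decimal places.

v -3.145 0.281 -4.08
v -2.456 -0.348 -4.518
v -2.047 -0.61 -3.498
v -2.735 0.019 -3.06
v -2.204 0.174 -4.485
v -1.794 -0.088 -3.465
v -2.25 0.73 -4.324
v -1.841 0.467 -3.304
v -2.58 1.143 -4.085
v -2.171 0.881 -3.065
v -3.09 1.282 -3.845
v -2.681 1.02 -2.825
v -3.617 1.104 -3.679
v -3.207 0.842 -2.659
v -3.994 0.664 -3.641
v -3.584 0.402 -2.621
v -4.101 0.103 -3.742
v -3.692 -0.159 -2.722
v -3.905 -0.402 -3.95
v -3.496 -0.664 -2.93
v -3.467 -0.69 -4.2
v -3.058 -0.952 -3.18
v -2.927 -0.67 -4.412
v -2.518 -0.932 -3.391
v -0.712 -3.678 -2.819
v -0.083 -2.794 -1.358
v 0.368 -2.897 -3.757
v 0.997 -2.013 -2.296
v 0.623 -5.147 -2.504
v 1.252 -4.263 -1.043
v 1.703 -4.366 -3.442
v 2.332 -3.482 -1.981
v 0.106 -0.314 2.416
v 1.533 0.425 3.373
v 0.412 0.871 1.043
v 1.839 1.61 2
v 1.361 -1.63 1.56
v 2.788 -0.891 2.517
v 1.667 -0.445 0.187
v 3.094 0.294 1.144
v 2.524 -3.451 -0.208
v 3.073 -3.395 0.206
v 2.225 -3.612 1.362
v 1.676 -3.669 0.948
v 2.928 -3.036 0.167
v 2.08 -3.253 1.323
v 2.655 -2.809 0.009
v 1.807 -3.027 1.164
v 2.34 -2.787 -0.218
v 1.492 -3.004 0.938
v 2.083 -2.975 -0.442
v 1.235 -3.192 0.714
v 1.967 -3.314 -0.591
v 1.119 -3.532 0.565
v 2.027 -3.697 -0.619
v 1.179 -3.915 0.537
v 2.245 -4.002 -0.516
v 1.397 -4.22 0.64
v 2.552 -4.132 -0.315
v 1.704 -4.35 0.84
v 2.85 -4.046 -0.081
v 2.002 -4.263 1.075
v 3.044 -3.771 0.114
v 2.196 -3.988 1.269
f 2 1 5
f 2 5 3
f 3 5 6
f 3 6 4
f 5 1 7
f 5 7 6
f 6 7 8
f 6 8 4
f 7 1 9
f 7 9 8
f 8 9 10
f 8 10 4
f 9 1 11
f 9 11 10
f 10 11 12
f 10 12 4
f 11 1 13
f 11 13 12
f 12 13 14
f 12 14 4
f 13 1 15
f 13 15 14
f 14 15 16
f 14 16 4
f 15 1 17
f 15 17 16
f 16 17 18
f 16 18 4
f 17 1 19
f 17 19 18
f 18 19 20
f 18 20 4
f 19 1 21
f 19 21 20
f 20 21 22
f 20 22 4
f 21 1 23
f 21 23 22
f 22 23 24
f 22 24 4
f 23 1 2
f 23 2 24
f 24 2 3
f 24 3 4
f 26 28 25
f 29 26 25
f 25 28 27
f 27 29 25
f 26 32 28
f 30 26 29
f 30 32 26
f 28 32 27
f 31 29 27
f 27 32 31
f 31 30 29
f 32 30 31
f 34 36 33
f 37 34 33
f 33 36 35
f 35 37 33
f 34 40 36
f 38 34 37
f 38 40 34
f 36 40 35
f 39 37 35
f 35 40 39
f 39 38 37
f 40 38 39
f 42 41 45
f 42 45 43
f 43 45 46
f 43 46 44
f 45 41 47
f 45 47 46
f 46 47 48
f 46 48 44
f 47 41 49
f 47 49 48
f 48 49 50
f 48 50 44
f 49 41 51
f 49 51 50
f 50 51 52
f 50 52 44
f 51 41 53
f 51 53 52
f 52 53 54
f 52 54 44
f 53 41 55
f 53 55 54
f 54 55 56
f 54 56 44
f 55 41 57
f 55 57 56
f 56 57 58
f 56 58 44
f 57 41 59
f 57 59 58
f 58 59 60
f 58 60 44
f 59 41 61
f 59 61 60
f 60 61 62
f 60 62 44
f 61 41 63
f 61 63 62
f 62 63 64
f 62 64 44
f 63 41 42
f 63 42 64
f 64 42 43
f 64 43 44



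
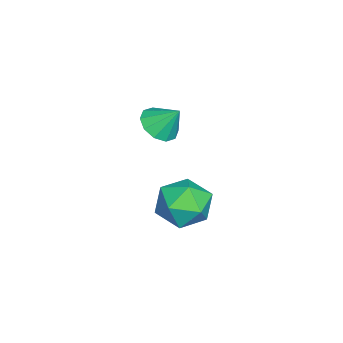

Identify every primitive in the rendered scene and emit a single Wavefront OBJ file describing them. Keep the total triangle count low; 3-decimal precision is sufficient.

v -2.332 -1.2 2.926
v -1.666 -0.799 2.492
v -2.168 -0.38 3.934
v -2.134 -0.542 2.359
v -2.678 -0.537 2.443
v -3.089 -0.785 2.711
v -3.211 -1.191 3.061
v -2.998 -1.601 3.359
v -2.53 -1.857 3.492
v -1.986 -1.863 3.408
v -1.574 -1.615 3.14
v -1.452 -1.209 2.79
v -1.948 0.73 -2.023
v -1.202 0.647 -1.022
v -2.818 -1.027 -1.518
v -2.072 -1.11 -0.517
v -2.965 -0.234 -0.561
v -2.427 0.851 -0.873
v -1.593 -1.231 -1.667
v -1.055 -0.146 -1.979
v -0.982 -0.565 -0.802
v -1.83 0.051 -0.119
v -2.19 -0.431 -2.421
v -3.038 0.185 -1.738
f 2 1 4
f 2 4 3
f 4 1 5
f 4 5 3
f 5 1 6
f 5 6 3
f 6 1 7
f 6 7 3
f 7 1 8
f 7 8 3
f 8 1 9
f 8 9 3
f 9 1 10
f 9 10 3
f 10 1 11
f 10 11 3
f 11 1 12
f 11 12 3
f 12 1 2
f 12 2 3
f 13 24 18
f 13 18 14
f 13 14 20
f 13 20 23
f 13 23 24
f 14 18 22
f 18 24 17
f 24 23 15
f 23 20 19
f 20 14 21
f 16 22 17
f 16 17 15
f 16 15 19
f 16 19 21
f 16 21 22
f 17 22 18
f 15 17 24
f 19 15 23
f 21 19 20
f 22 21 14



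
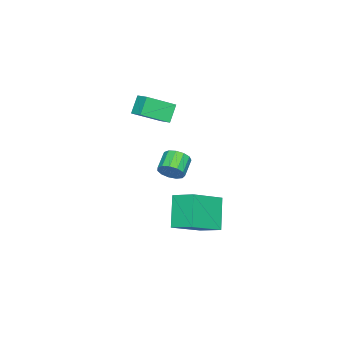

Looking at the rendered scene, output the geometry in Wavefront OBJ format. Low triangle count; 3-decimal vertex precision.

v -2.388 3.242 -5.286
v -3.596 2.602 -3.924
v -2.325 4.485 -4.645
v -3.533 3.845 -3.284
v -0.707 2.555 -4.116
v -1.915 1.915 -2.755
v -0.644 3.798 -3.476
v -1.852 3.158 -2.114
v -4.654 -0.058 1.704
v -3.493 -1.059 2.648
v -4.324 0.686 2.086
v -3.163 -0.314 3.03
v -3.897 0.034 0.87
v -2.736 -0.966 1.814
v -3.567 0.779 1.252
v -2.406 -0.222 2.196
v -0.864 2.471 -0.028
v -0.554 2.166 0.533
v -1.526 1.944 0.949
v -1.836 2.249 0.388
v -0.602 2.552 0.627
v -1.574 2.331 1.043
v -0.733 2.912 0.512
v -1.705 2.691 0.929
v -0.906 3.132 0.226
v -1.878 2.911 0.642
v -1.065 3.142 -0.14
v -2.037 2.921 0.276
v -1.161 2.939 -0.472
v -2.133 2.718 -0.055
v -1.162 2.587 -0.662
v -2.134 2.366 -0.246
v -1.069 2.198 -0.651
v -2.04 1.977 -0.235
v -0.911 1.896 -0.442
v -1.882 1.674 -0.026
v -0.737 1.776 -0.102
v -1.709 1.555 0.314
v -0.605 1.877 0.262
v -1.576 1.655 0.678
f 2 4 1
f 5 2 1
f 1 4 3
f 3 5 1
f 2 8 4
f 6 2 5
f 6 8 2
f 4 8 3
f 7 5 3
f 3 8 7
f 7 6 5
f 8 6 7
f 10 12 9
f 13 10 9
f 9 12 11
f 11 13 9
f 10 16 12
f 14 10 13
f 14 16 10
f 12 16 11
f 15 13 11
f 11 16 15
f 15 14 13
f 16 14 15
f 18 17 21
f 18 21 19
f 19 21 22
f 19 22 20
f 21 17 23
f 21 23 22
f 22 23 24
f 22 24 20
f 23 17 25
f 23 25 24
f 24 25 26
f 24 26 20
f 25 17 27
f 25 27 26
f 26 27 28
f 26 28 20
f 27 17 29
f 27 29 28
f 28 29 30
f 28 30 20
f 29 17 31
f 29 31 30
f 30 31 32
f 30 32 20
f 31 17 33
f 31 33 32
f 32 33 34
f 32 34 20
f 33 17 35
f 33 35 34
f 34 35 36
f 34 36 20
f 35 17 37
f 35 37 36
f 36 37 38
f 36 38 20
f 37 17 39
f 37 39 38
f 38 39 40
f 38 40 20
f 39 17 18
f 39 18 40
f 40 18 19
f 40 19 20



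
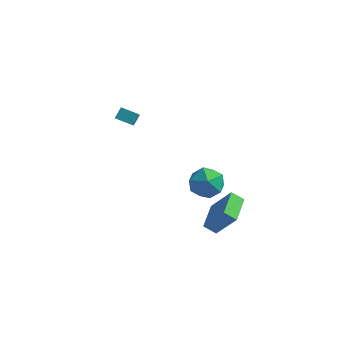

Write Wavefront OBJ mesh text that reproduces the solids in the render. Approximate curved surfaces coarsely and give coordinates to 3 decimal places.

v 1.618 3.119 -3.651
v 2.479 2.65 -4.412
v 0.821 1.29 -3.428
v 1.682 0.821 -4.189
v 2.006 1.238 -3.066
v 2.499 2.368 -3.204
v 0.801 1.572 -4.636
v 1.294 2.702 -4.774
v 1.974 1.695 -5.021
v 2.719 1.488 -4.05
v 0.581 2.452 -3.79
v 1.326 2.245 -2.819
v 3.706 -1.812 -4.716
v 2.979 -1.96 -4.189
v 3.463 0.053 -4.526
v 2.736 -0.096 -3.998
v 4.924 -1.824 -3.042
v 4.197 -1.973 -2.514
v 4.681 0.04 -2.851
v 3.954 -0.108 -2.324
v -4.333 2.417 -0.177
v -4.186 3.003 0.406
v -4.806 3.597 -1.245
v -4.659 4.183 -0.661
v -3.221 2.517 -0.559
v -3.074 3.103 0.025
v -3.694 3.697 -1.626
v -3.547 4.283 -1.043
f 1 12 6
f 1 6 2
f 1 2 8
f 1 8 11
f 1 11 12
f 2 6 10
f 6 12 5
f 12 11 3
f 11 8 7
f 8 2 9
f 4 10 5
f 4 5 3
f 4 3 7
f 4 7 9
f 4 9 10
f 5 10 6
f 3 5 12
f 7 3 11
f 9 7 8
f 10 9 2
f 14 16 13
f 17 14 13
f 13 16 15
f 15 17 13
f 14 20 16
f 18 14 17
f 18 20 14
f 16 20 15
f 19 17 15
f 15 20 19
f 19 18 17
f 20 18 19
f 22 24 21
f 25 22 21
f 21 24 23
f 23 25 21
f 22 28 24
f 26 22 25
f 26 28 22
f 24 28 23
f 27 25 23
f 23 28 27
f 27 26 25
f 28 26 27



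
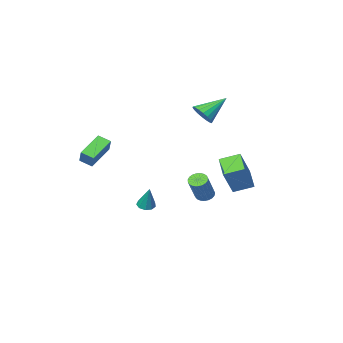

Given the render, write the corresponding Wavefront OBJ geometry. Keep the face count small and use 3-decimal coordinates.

v -4.659 0.011 -0.733
v -3.773 0.369 0.863
v -4.066 1.378 -1.368
v -3.18 1.735 0.227
v -3.66 -0.615 -1.147
v -2.774 -0.258 0.448
v -3.067 0.751 -1.783
v -2.181 1.109 -0.187
v 3.774 -2.842 0.323
v 2.39 -3.407 1.193
v 4.032 -2.171 1.168
v 2.647 -2.735 2.038
v 4.233 -3.445 0.662
v 2.848 -4.009 1.532
v 4.49 -2.773 1.507
v 3.106 -3.338 2.377
v -0.248 2.36 -0.886
v 0.016 2.728 -1.199
v 0.851 3.348 0.233
v 0.588 2.98 0.546
v -0.173 2.843 -1.139
v 0.662 3.463 0.293
v -0.374 2.874 -1.035
v 0.461 3.494 0.397
v -0.554 2.816 -0.905
v 0.282 3.437 0.527
v -0.68 2.68 -0.772
v 0.155 3.3 0.66
v -0.732 2.488 -0.659
v 0.103 3.108 0.773
v -0.7 2.274 -0.585
v 0.135 2.894 0.847
v -0.59 2.075 -0.563
v 0.246 2.695 0.869
v -0.42 1.925 -0.597
v 0.415 2.545 0.835
v -0.221 1.85 -0.681
v 0.614 2.47 0.751
v -0.026 1.864 -0.8
v 0.809 2.484 0.632
v 0.13 1.963 -0.934
v 0.965 2.583 0.498
v 0.221 2.131 -1.06
v 1.056 2.751 0.372
v 0.231 2.338 -1.156
v 1.066 2.958 0.276
v 0.158 2.549 -1.205
v 0.994 3.17 0.227
v -0.133 -3.733 -3.649
v 0.399 -3.608 -3.769
v 0.033 -3.047 -2.191
v 0.17 -3.321 -3.877
v -0.201 -3.227 -3.879
v -0.541 -3.369 -3.774
v -0.69 -3.682 -3.61
v -0.578 -4.018 -3.464
v -0.259 -4.221 -3.405
v 0.12 -4.195 -3.461
v 0.379 -3.953 -3.604
v -2.584 -1.697 3.445
v -2.131 -1.341 4
v -4.056 -1.523 4.535
v -2.244 -1.067 3.803
v -2.425 -0.918 3.535
v -2.637 -0.923 3.249
v -2.839 -1.081 3.002
v -2.99 -1.361 2.843
v -3.061 -1.708 2.803
v -3.037 -2.052 2.89
v -2.924 -2.326 3.087
v -2.743 -2.476 3.354
v -2.531 -2.471 3.64
v -2.329 -2.313 3.887
v -2.178 -2.033 4.047
v -2.107 -1.686 4.087
f 2 4 1
f 5 2 1
f 1 4 3
f 3 5 1
f 2 8 4
f 6 2 5
f 6 8 2
f 4 8 3
f 7 5 3
f 3 8 7
f 7 6 5
f 8 6 7
f 10 12 9
f 13 10 9
f 9 12 11
f 11 13 9
f 10 16 12
f 14 10 13
f 14 16 10
f 12 16 11
f 15 13 11
f 11 16 15
f 15 14 13
f 16 14 15
f 18 17 21
f 18 21 19
f 19 21 22
f 19 22 20
f 21 17 23
f 21 23 22
f 22 23 24
f 22 24 20
f 23 17 25
f 23 25 24
f 24 25 26
f 24 26 20
f 25 17 27
f 25 27 26
f 26 27 28
f 26 28 20
f 27 17 29
f 27 29 28
f 28 29 30
f 28 30 20
f 29 17 31
f 29 31 30
f 30 31 32
f 30 32 20
f 31 17 33
f 31 33 32
f 32 33 34
f 32 34 20
f 33 17 35
f 33 35 34
f 34 35 36
f 34 36 20
f 35 17 37
f 35 37 36
f 36 37 38
f 36 38 20
f 37 17 39
f 37 39 38
f 38 39 40
f 38 40 20
f 39 17 41
f 39 41 40
f 40 41 42
f 40 42 20
f 41 17 43
f 41 43 42
f 42 43 44
f 42 44 20
f 43 17 45
f 43 45 44
f 44 45 46
f 44 46 20
f 45 17 47
f 45 47 46
f 46 47 48
f 46 48 20
f 47 17 18
f 47 18 48
f 48 18 19
f 48 19 20
f 50 49 52
f 50 52 51
f 52 49 53
f 52 53 51
f 53 49 54
f 53 54 51
f 54 49 55
f 54 55 51
f 55 49 56
f 55 56 51
f 56 49 57
f 56 57 51
f 57 49 58
f 57 58 51
f 58 49 59
f 58 59 51
f 59 49 50
f 59 50 51
f 61 60 63
f 61 63 62
f 63 60 64
f 63 64 62
f 64 60 65
f 64 65 62
f 65 60 66
f 65 66 62
f 66 60 67
f 66 67 62
f 67 60 68
f 67 68 62
f 68 60 69
f 68 69 62
f 69 60 70
f 69 70 62
f 70 60 71
f 70 71 62
f 71 60 72
f 71 72 62
f 72 60 73
f 72 73 62
f 73 60 74
f 73 74 62
f 74 60 75
f 74 75 62
f 75 60 61
f 75 61 62



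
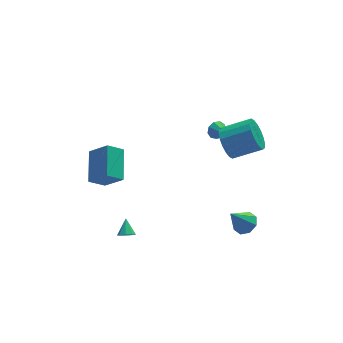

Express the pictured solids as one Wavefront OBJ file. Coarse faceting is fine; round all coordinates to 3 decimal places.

v 3.272 -0.854 -4.369
v 3.927 -0.89 -3.929
v 2.328 -0.966 -2.971
v 3.736 -0.323 -4.013
v 3.273 -0.066 -4.305
v 2.809 -0.271 -4.634
v 2.616 -0.817 -4.808
v 2.808 -1.384 -4.725
v 3.271 -1.641 -4.433
v 3.734 -1.436 -4.103
v 2.603 0.671 2.011
v 3.119 1.005 1.16
v 4.734 0.543 1.958
v 4.217 0.209 2.809
v 3.097 1.389 1.425
v 4.712 0.927 2.224
v 2.978 1.63 1.807
v 4.593 1.168 2.606
v 2.784 1.682 2.229
v 4.399 1.22 3.028
v 2.554 1.533 2.608
v 4.169 1.071 3.407
v 2.334 1.214 2.868
v 3.949 0.752 3.667
v 2.167 0.787 2.959
v 3.782 0.325 3.758
v 2.086 0.337 2.862
v 3.701 -0.125 3.66
v 2.108 -0.047 2.596
v 3.723 -0.509 3.395
v 2.227 -0.288 2.214
v 3.842 -0.75 3.013
v 2.421 -0.34 1.792
v 4.036 -0.802 2.591
v 2.651 -0.191 1.413
v 4.266 -0.653 2.212
v 2.871 0.128 1.153
v 4.486 -0.334 1.952
v 3.038 0.555 1.062
v 4.653 0.093 1.861
v -3.523 -0.244 -3.767
v -3.205 -0.03 -4.133
v -3.317 0.564 -3.113
v -3.544 0.092 -4.176
v -3.873 0.057 -4.028
v -4.038 -0.12 -3.758
v -3.963 -0.354 -3.492
v -3.682 -0.537 -3.355
v -3.326 -0.583 -3.41
v -3.063 -0.47 -3.633
v -3.015 -0.252 -3.918
v -3.717 3.353 -2.707
v -4.686 3.308 -1.95
v -3.136 5.193 -1.852
v -4.105 5.148 -1.096
v -2.835 2.572 -1.624
v -3.804 2.527 -0.868
v -2.254 4.412 -0.77
v -3.223 4.367 -0.013
v 3.159 3.889 -0.112
v 3.471 3.743 -0.627
v 3.481 2.731 0.412
v 3.728 3.938 -0.352
v 3.719 4.111 0.035
v 3.447 4.179 0.354
v 3.041 4.112 0.455
v 2.69 3.94 0.291
v 2.558 3.744 -0.062
v 2.708 3.616 -0.437
v 3.068 3.615 -0.661
f 2 1 4
f 2 4 3
f 4 1 5
f 4 5 3
f 5 1 6
f 5 6 3
f 6 1 7
f 6 7 3
f 7 1 8
f 7 8 3
f 8 1 9
f 8 9 3
f 9 1 10
f 9 10 3
f 10 1 2
f 10 2 3
f 12 11 15
f 12 15 13
f 13 15 16
f 13 16 14
f 15 11 17
f 15 17 16
f 16 17 18
f 16 18 14
f 17 11 19
f 17 19 18
f 18 19 20
f 18 20 14
f 19 11 21
f 19 21 20
f 20 21 22
f 20 22 14
f 21 11 23
f 21 23 22
f 22 23 24
f 22 24 14
f 23 11 25
f 23 25 24
f 24 25 26
f 24 26 14
f 25 11 27
f 25 27 26
f 26 27 28
f 26 28 14
f 27 11 29
f 27 29 28
f 28 29 30
f 28 30 14
f 29 11 31
f 29 31 30
f 30 31 32
f 30 32 14
f 31 11 33
f 31 33 32
f 32 33 34
f 32 34 14
f 33 11 35
f 33 35 34
f 34 35 36
f 34 36 14
f 35 11 37
f 35 37 36
f 36 37 38
f 36 38 14
f 37 11 39
f 37 39 38
f 38 39 40
f 38 40 14
f 39 11 12
f 39 12 40
f 40 12 13
f 40 13 14
f 42 41 44
f 42 44 43
f 44 41 45
f 44 45 43
f 45 41 46
f 45 46 43
f 46 41 47
f 46 47 43
f 47 41 48
f 47 48 43
f 48 41 49
f 48 49 43
f 49 41 50
f 49 50 43
f 50 41 51
f 50 51 43
f 51 41 42
f 51 42 43
f 53 55 52
f 56 53 52
f 52 55 54
f 54 56 52
f 53 59 55
f 57 53 56
f 57 59 53
f 55 59 54
f 58 56 54
f 54 59 58
f 58 57 56
f 59 57 58
f 61 60 63
f 61 63 62
f 63 60 64
f 63 64 62
f 64 60 65
f 64 65 62
f 65 60 66
f 65 66 62
f 66 60 67
f 66 67 62
f 67 60 68
f 67 68 62
f 68 60 69
f 68 69 62
f 69 60 70
f 69 70 62
f 70 60 61
f 70 61 62



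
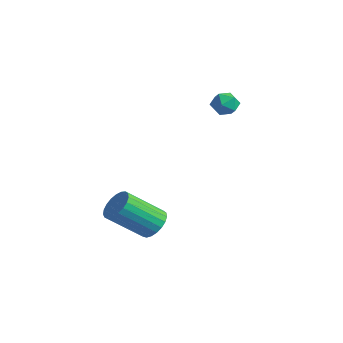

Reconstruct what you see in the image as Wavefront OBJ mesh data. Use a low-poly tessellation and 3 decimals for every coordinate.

v 3.098 -2.167 -3.211
v 3.847 -2.537 -3.296
v 3.231 -4.103 -1.894
v 2.482 -3.733 -1.809
v 3.903 -2.32 -3.028
v 3.288 -3.886 -1.626
v 3.82 -2.076 -2.792
v 3.205 -3.642 -1.39
v 3.612 -1.848 -2.628
v 2.997 -3.414 -1.227
v 3.315 -1.675 -2.566
v 2.7 -3.241 -1.164
v 2.981 -1.587 -2.614
v 2.365 -3.153 -1.213
v 2.667 -1.6 -2.766
v 2.051 -3.166 -1.365
v 2.427 -1.71 -2.995
v 1.811 -3.276 -1.593
v 2.303 -1.9 -3.261
v 1.688 -3.466 -1.859
v 2.317 -2.135 -3.518
v 1.701 -3.701 -2.117
v 2.465 -2.376 -3.723
v 1.85 -3.943 -2.321
v 2.724 -2.581 -3.838
v 2.108 -4.148 -2.437
v 3.046 -2.715 -3.846
v 2.431 -4.281 -2.444
v 3.378 -2.753 -3.743
v 2.762 -4.319 -2.341
v 3.661 -2.691 -3.548
v 3.046 -4.257 -2.147
v 1.784 2.015 3.016
v 2.23 2.525 3.304
v 2.67 1.635 2.316
v 3.116 2.145 2.604
v 2.892 1.577 3.016
v 2.344 1.812 3.448
v 2.556 2.348 2.172
v 2.008 2.583 2.604
v 2.707 2.73 2.782
v 2.915 2.254 3.304
v 1.985 1.906 2.316
v 2.193 1.43 2.838
f 2 1 5
f 2 5 3
f 3 5 6
f 3 6 4
f 5 1 7
f 5 7 6
f 6 7 8
f 6 8 4
f 7 1 9
f 7 9 8
f 8 9 10
f 8 10 4
f 9 1 11
f 9 11 10
f 10 11 12
f 10 12 4
f 11 1 13
f 11 13 12
f 12 13 14
f 12 14 4
f 13 1 15
f 13 15 14
f 14 15 16
f 14 16 4
f 15 1 17
f 15 17 16
f 16 17 18
f 16 18 4
f 17 1 19
f 17 19 18
f 18 19 20
f 18 20 4
f 19 1 21
f 19 21 20
f 20 21 22
f 20 22 4
f 21 1 23
f 21 23 22
f 22 23 24
f 22 24 4
f 23 1 25
f 23 25 24
f 24 25 26
f 24 26 4
f 25 1 27
f 25 27 26
f 26 27 28
f 26 28 4
f 27 1 29
f 27 29 28
f 28 29 30
f 28 30 4
f 29 1 31
f 29 31 30
f 30 31 32
f 30 32 4
f 31 1 2
f 31 2 32
f 32 2 3
f 32 3 4
f 33 44 38
f 33 38 34
f 33 34 40
f 33 40 43
f 33 43 44
f 34 38 42
f 38 44 37
f 44 43 35
f 43 40 39
f 40 34 41
f 36 42 37
f 36 37 35
f 36 35 39
f 36 39 41
f 36 41 42
f 37 42 38
f 35 37 44
f 39 35 43
f 41 39 40
f 42 41 34



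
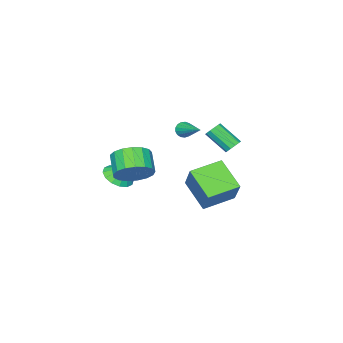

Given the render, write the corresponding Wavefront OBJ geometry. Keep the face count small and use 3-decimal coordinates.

v 3.19 -1.104 -0.678
v 3.815 -1.913 -0.994
v 3.115 -2.765 -0.198
v 2.49 -1.956 0.118
v 4.055 -1.726 -0.583
v 3.356 -2.578 0.214
v 4.098 -1.396 -0.193
v 3.398 -2.248 0.603
v 3.932 -1 0.085
v 3.232 -1.852 0.882
v 3.596 -0.627 0.189
v 2.897 -1.479 0.986
v 3.168 -0.364 0.094
v 2.468 -1.216 0.89
v 2.744 -0.27 -0.178
v 2.044 -1.122 0.618
v 2.422 -0.367 -0.564
v 1.723 -1.219 0.232
v 2.277 -0.633 -0.977
v 1.577 -1.485 -0.181
v 2.34 -1.007 -1.321
v 1.64 -1.859 -0.525
v 2.598 -1.403 -1.518
v 1.899 -2.255 -0.722
v 2.992 -1.731 -1.523
v 2.292 -2.583 -0.726
v 3.431 -1.915 -1.334
v 2.731 -2.767 -0.537
v 1.355 -3.9 -2.69
v 2.218 -3.582 -2.711
v 1.185 -3.38 -1.83
v 1.963 -3.263 -2.955
v 1.545 -3.114 -3.128
v 1.076 -3.176 -3.184
v 0.682 -3.432 -3.107
v 0.469 -3.814 -2.919
v 0.492 -4.218 -2.669
v 0.747 -4.538 -2.425
v 1.165 -4.687 -2.252
v 1.634 -4.625 -2.196
v 2.029 -4.369 -2.273
v 2.242 -3.987 -2.461
v 1.81 2.259 -2.54
v 1.395 0.716 -1.421
v 0.177 2.939 -2.207
v -0.238 1.397 -1.088
v 2.478 3.143 -1.072
v 2.063 1.601 0.047
v 0.845 3.824 -0.739
v 0.43 2.281 0.38
v -2.062 0.999 -0.144
v -1.821 1.327 0.18
v -1.576 0.148 1.188
v -1.818 -0.179 0.864
v -2.133 1.326 0.255
v -1.889 0.147 1.263
v -2.419 1.2 0.177
v -2.174 0.021 1.185
v -2.568 0.998 -0.023
v -2.323 -0.181 0.985
v -2.524 0.796 -0.27
v -2.28 -0.383 0.738
v -2.304 0.672 -0.468
v -2.059 -0.507 0.54
v -1.991 0.673 -0.543
v -1.747 -0.506 0.465
v -1.706 0.799 -0.465
v -1.461 -0.38 0.543
v -1.557 1.001 -0.265
v -1.312 -0.178 0.743
v -1.6 1.203 -0.018
v -1.356 0.024 0.99
v -1.679 -2.007 0.221
v -1.338 -1.942 -0.166
v -1.141 -0.433 0.959
v -1.544 -1.832 -0.25
v -1.782 -1.762 -0.226
v -1.996 -1.748 -0.1
v -2.137 -1.794 0.1
v -2.174 -1.888 0.327
v -2.097 -2.01 0.53
v -1.924 -2.131 0.662
v -1.695 -2.223 0.693
v -1.462 -2.266 0.616
v -1.279 -2.25 0.448
v -1.188 -2.178 0.228
v -1.209 -2.067 0.006
f 2 1 5
f 2 5 3
f 3 5 6
f 3 6 4
f 5 1 7
f 5 7 6
f 6 7 8
f 6 8 4
f 7 1 9
f 7 9 8
f 8 9 10
f 8 10 4
f 9 1 11
f 9 11 10
f 10 11 12
f 10 12 4
f 11 1 13
f 11 13 12
f 12 13 14
f 12 14 4
f 13 1 15
f 13 15 14
f 14 15 16
f 14 16 4
f 15 1 17
f 15 17 16
f 16 17 18
f 16 18 4
f 17 1 19
f 17 19 18
f 18 19 20
f 18 20 4
f 19 1 21
f 19 21 20
f 20 21 22
f 20 22 4
f 21 1 23
f 21 23 22
f 22 23 24
f 22 24 4
f 23 1 25
f 23 25 24
f 24 25 26
f 24 26 4
f 25 1 27
f 25 27 26
f 26 27 28
f 26 28 4
f 27 1 2
f 27 2 28
f 28 2 3
f 28 3 4
f 30 29 32
f 30 32 31
f 32 29 33
f 32 33 31
f 33 29 34
f 33 34 31
f 34 29 35
f 34 35 31
f 35 29 36
f 35 36 31
f 36 29 37
f 36 37 31
f 37 29 38
f 37 38 31
f 38 29 39
f 38 39 31
f 39 29 40
f 39 40 31
f 40 29 41
f 40 41 31
f 41 29 42
f 41 42 31
f 42 29 30
f 42 30 31
f 44 46 43
f 47 44 43
f 43 46 45
f 45 47 43
f 44 50 46
f 48 44 47
f 48 50 44
f 46 50 45
f 49 47 45
f 45 50 49
f 49 48 47
f 50 48 49
f 52 51 55
f 52 55 53
f 53 55 56
f 53 56 54
f 55 51 57
f 55 57 56
f 56 57 58
f 56 58 54
f 57 51 59
f 57 59 58
f 58 59 60
f 58 60 54
f 59 51 61
f 59 61 60
f 60 61 62
f 60 62 54
f 61 51 63
f 61 63 62
f 62 63 64
f 62 64 54
f 63 51 65
f 63 65 64
f 64 65 66
f 64 66 54
f 65 51 67
f 65 67 66
f 66 67 68
f 66 68 54
f 67 51 69
f 67 69 68
f 68 69 70
f 68 70 54
f 69 51 71
f 69 71 70
f 70 71 72
f 70 72 54
f 71 51 52
f 71 52 72
f 72 52 53
f 72 53 54
f 74 73 76
f 74 76 75
f 76 73 77
f 76 77 75
f 77 73 78
f 77 78 75
f 78 73 79
f 78 79 75
f 79 73 80
f 79 80 75
f 80 73 81
f 80 81 75
f 81 73 82
f 81 82 75
f 82 73 83
f 82 83 75
f 83 73 84
f 83 84 75
f 84 73 85
f 84 85 75
f 85 73 86
f 85 86 75
f 86 73 87
f 86 87 75
f 87 73 74
f 87 74 75



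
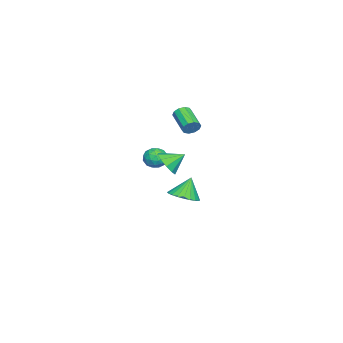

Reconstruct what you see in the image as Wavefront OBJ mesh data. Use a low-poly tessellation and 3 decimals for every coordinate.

v -0.76 -1.074 -3.279
v 0.131 -1.121 -2.924
v -1.26 -0.786 -1.981
v 0.107 -0.758 -3.014
v -0.048 -0.444 -3.144
v -0.312 -0.225 -3.295
v -0.645 -0.135 -3.443
v -0.994 -0.189 -3.566
v -1.308 -0.377 -3.645
v -1.539 -0.671 -3.669
v -1.651 -1.027 -3.633
v -1.627 -1.39 -3.543
v -1.471 -1.705 -3.413
v -1.207 -1.923 -3.263
v -0.875 -2.013 -3.114
v -0.525 -1.96 -2.991
v -0.211 -1.771 -2.912
v 0.019 -1.477 -2.888
v 3.612 -0.537 1.241
v 4.252 -0.626 1.809
v 3.168 0.337 1.879
v 4.408 -0.277 1.439
v 4.259 -0.028 0.994
v 3.864 0.026 0.643
v 3.372 -0.135 0.521
v 2.972 -0.449 0.674
v 2.817 -0.798 1.044
v 2.965 -1.047 1.489
v 3.361 -1.101 1.84
v 3.852 -0.94 1.962
v -0.073 -1.901 -0.028
v 0.589 -1.687 -0.299
v 0.451 -2.853 0.499
v 1.113 -2.639 0.228
v 0.779 -2.236 0.76
v 0.455 -1.647 0.435
v 0.585 -2.893 -0.235
v 0.261 -2.304 -0.56
v 0.996 -2.299 -0.426
v 1.115 -1.893 0.188
v -0.075 -2.647 0.012
v 0.044 -2.241 0.626
v 0.212 -1.71 -0.21
v 0.828 -2.83 0.41
v 0.632 -2.593 0.722
v 1.021 -2.466 0.563
v 0.133 -1.687 0.221
v 0.522 -1.561 0.062
v 0.634 -1.884 0.685
v 0.518 -2.979 0.138
v 0.907 -2.853 -0.021
v 0.019 -2.074 -0.363
v 0.408 -1.947 -0.522
v 0.406 -2.656 -0.485
v 0.84 -1.944 -0.444
v 1.148 -2.504 -0.134
v 0.838 -2.653 -0.406
v 0.647 -2.307 -0.597
v 0.91 -1.706 -0.082
v 1.218 -2.265 0.227
v 1.022 -2.028 0.54
v 0.831 -1.682 0.349
v 1.149 -2.066 -0.157
v -0.178 -2.275 -0.027
v 0.13 -2.834 0.282
v 0.209 -2.858 -0.149
v 0.018 -2.512 -0.34
v -0.108 -2.036 0.334
v 0.2 -2.596 0.644
v 0.393 -2.233 0.797
v 0.202 -1.887 0.606
v -0.109 -2.474 0.357
v -3.314 -1.469 0.959
v -2.971 -1.551 1.42
v -4.064 -2.494 2.062
v -4.406 -2.411 1.601
v -3.179 -1.266 1.485
v -4.272 -2.209 2.128
v -3.438 -1.058 1.349
v -4.531 -2.001 1.992
v -3.649 -1.007 1.064
v -4.742 -1.95 1.707
v -3.732 -1.133 0.739
v -4.825 -2.076 1.382
v -3.656 -1.386 0.498
v -4.749 -2.329 1.14
v -3.448 -1.671 0.432
v -4.541 -2.614 1.075
v -3.189 -1.879 0.568
v -4.282 -2.822 1.211
v -2.978 -1.93 0.853
v -4.071 -2.873 1.496
v -2.895 -1.804 1.178
v -3.988 -2.747 1.821
f 2 1 4
f 2 4 3
f 4 1 5
f 4 5 3
f 5 1 6
f 5 6 3
f 6 1 7
f 6 7 3
f 7 1 8
f 7 8 3
f 8 1 9
f 8 9 3
f 9 1 10
f 9 10 3
f 10 1 11
f 10 11 3
f 11 1 12
f 11 12 3
f 12 1 13
f 12 13 3
f 13 1 14
f 13 14 3
f 14 1 15
f 14 15 3
f 15 1 16
f 15 16 3
f 16 1 17
f 16 17 3
f 17 1 18
f 17 18 3
f 18 1 2
f 18 2 3
f 20 19 22
f 20 22 21
f 22 19 23
f 22 23 21
f 23 19 24
f 23 24 21
f 24 19 25
f 24 25 21
f 25 19 26
f 25 26 21
f 26 19 27
f 26 27 21
f 27 19 28
f 27 28 21
f 28 19 29
f 28 29 21
f 29 19 30
f 29 30 21
f 30 19 20
f 30 20 21
f 31 68 47
f 68 42 71
f 47 71 36
f 68 71 47
f 31 47 43
f 47 36 48
f 43 48 32
f 47 48 43
f 31 43 52
f 43 32 53
f 52 53 38
f 43 53 52
f 31 52 64
f 52 38 67
f 64 67 41
f 52 67 64
f 31 64 68
f 64 41 72
f 68 72 42
f 64 72 68
f 32 48 59
f 48 36 62
f 59 62 40
f 48 62 59
f 36 71 49
f 71 42 70
f 49 70 35
f 71 70 49
f 42 72 69
f 72 41 65
f 69 65 33
f 72 65 69
f 41 67 66
f 67 38 54
f 66 54 37
f 67 54 66
f 38 53 58
f 53 32 55
f 58 55 39
f 53 55 58
f 34 60 46
f 60 40 61
f 46 61 35
f 60 61 46
f 34 46 44
f 46 35 45
f 44 45 33
f 46 45 44
f 34 44 51
f 44 33 50
f 51 50 37
f 44 50 51
f 34 51 56
f 51 37 57
f 56 57 39
f 51 57 56
f 34 56 60
f 56 39 63
f 60 63 40
f 56 63 60
f 35 61 49
f 61 40 62
f 49 62 36
f 61 62 49
f 33 45 69
f 45 35 70
f 69 70 42
f 45 70 69
f 37 50 66
f 50 33 65
f 66 65 41
f 50 65 66
f 39 57 58
f 57 37 54
f 58 54 38
f 57 54 58
f 40 63 59
f 63 39 55
f 59 55 32
f 63 55 59
f 74 73 77
f 74 77 75
f 75 77 78
f 75 78 76
f 77 73 79
f 77 79 78
f 78 79 80
f 78 80 76
f 79 73 81
f 79 81 80
f 80 81 82
f 80 82 76
f 81 73 83
f 81 83 82
f 82 83 84
f 82 84 76
f 83 73 85
f 83 85 84
f 84 85 86
f 84 86 76
f 85 73 87
f 85 87 86
f 86 87 88
f 86 88 76
f 87 73 89
f 87 89 88
f 88 89 90
f 88 90 76
f 89 73 91
f 89 91 90
f 90 91 92
f 90 92 76
f 91 73 93
f 91 93 92
f 92 93 94
f 92 94 76
f 93 73 74
f 93 74 94
f 94 74 75
f 94 75 76



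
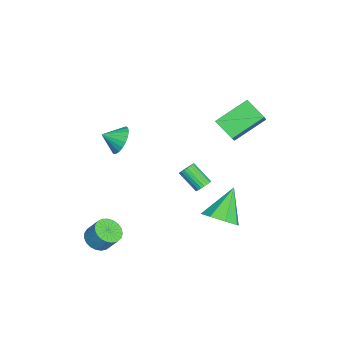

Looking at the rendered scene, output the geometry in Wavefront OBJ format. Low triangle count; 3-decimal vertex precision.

v -1.841 0.753 -3.077
v -1.393 0.692 -2.863
v -1.951 -0.274 -1.969
v -2.399 -0.213 -2.183
v -1.475 0.845 -2.749
v -2.033 -0.121 -1.855
v -1.62 0.983 -2.691
v -2.179 0.016 -1.797
v -1.804 1.08 -2.7
v -2.362 0.114 -1.806
v -1.994 1.121 -2.775
v -2.552 0.155 -1.881
v -2.157 1.098 -2.901
v -2.715 0.132 -2.007
v -2.266 1.016 -3.058
v -2.824 0.05 -2.164
v -2.301 0.888 -3.218
v -2.859 -0.078 -2.324
v -2.257 0.737 -3.354
v -2.815 -0.229 -2.46
v -2.141 0.589 -3.442
v -2.699 -0.378 -2.548
v -1.973 0.469 -3.467
v -2.531 -0.498 -2.573
v -1.782 0.398 -3.424
v -2.34 -0.568 -2.53
v -1.601 0.389 -3.321
v -2.159 -0.578 -2.427
v -1.462 0.442 -3.176
v -2.02 -0.524 -2.282
v -1.388 0.55 -3.014
v -1.947 -0.417 -2.12
v 2.248 -2.846 3.482
v 2.714 -3.119 2.813
v 2.452 -3.714 3.978
v 2.959 -2.949 3.01
v 3.081 -2.76 3.288
v 3.059 -2.587 3.6
v 2.896 -2.458 3.892
v 2.622 -2.397 4.112
v 2.282 -2.413 4.224
v 1.937 -2.504 4.207
v 1.645 -2.655 4.065
v 1.458 -2.838 3.822
v 1.407 -3.023 3.52
v 1.501 -3.177 3.211
v 1.725 -3.274 2.95
v 2.039 -3.298 2.78
v 2.389 -3.243 2.732
v 0.966 1.929 -3.215
v 1.754 2.292 -2.624
v -0.386 2.471 -1.745
v 1.451 2.855 -3.111
v 0.863 2.875 -3.659
v 0.336 2.341 -3.947
v 0.178 1.565 -3.806
v 0.482 1.003 -3.319
v 1.069 0.983 -2.771
v 1.597 1.517 -2.483
v 3.014 -3.933 -3.652
v 3.762 -3.906 -3.869
v 4.015 -3.301 -2.925
v 3.266 -3.327 -2.708
v 3.642 -3.639 -4.009
v 3.895 -3.034 -3.064
v 3.414 -3.423 -4.086
v 3.666 -2.817 -3.142
v 3.116 -3.294 -4.089
v 3.369 -2.689 -3.144
v 2.8 -3.276 -4.016
v 3.053 -2.671 -3.071
v 2.522 -3.372 -3.88
v 2.774 -2.767 -2.936
v 2.328 -3.564 -3.705
v 2.581 -2.959 -2.76
v 2.253 -3.821 -3.521
v 2.506 -3.215 -2.576
v 2.31 -4.096 -3.359
v 2.562 -3.491 -2.415
v 2.488 -4.343 -3.248
v 2.74 -3.738 -2.304
v 2.757 -4.52 -3.207
v 3.01 -3.914 -2.263
v 3.07 -4.594 -3.243
v 3.323 -3.989 -2.299
v 3.374 -4.555 -3.35
v 3.627 -3.949 -2.405
v 3.616 -4.408 -3.509
v 3.868 -3.802 -2.564
v 3.753 -4.178 -3.693
v 4.006 -3.573 -2.748
v -2.905 3.79 1.759
v -3.559 2.855 2.479
v -1.567 3.805 2.993
v -2.221 2.869 3.713
v -1.919 2.291 0.707
v -2.573 1.355 1.427
v -0.581 2.305 1.941
v -1.235 1.37 2.661
f 2 1 5
f 2 5 3
f 3 5 6
f 3 6 4
f 5 1 7
f 5 7 6
f 6 7 8
f 6 8 4
f 7 1 9
f 7 9 8
f 8 9 10
f 8 10 4
f 9 1 11
f 9 11 10
f 10 11 12
f 10 12 4
f 11 1 13
f 11 13 12
f 12 13 14
f 12 14 4
f 13 1 15
f 13 15 14
f 14 15 16
f 14 16 4
f 15 1 17
f 15 17 16
f 16 17 18
f 16 18 4
f 17 1 19
f 17 19 18
f 18 19 20
f 18 20 4
f 19 1 21
f 19 21 20
f 20 21 22
f 20 22 4
f 21 1 23
f 21 23 22
f 22 23 24
f 22 24 4
f 23 1 25
f 23 25 24
f 24 25 26
f 24 26 4
f 25 1 27
f 25 27 26
f 26 27 28
f 26 28 4
f 27 1 29
f 27 29 28
f 28 29 30
f 28 30 4
f 29 1 31
f 29 31 30
f 30 31 32
f 30 32 4
f 31 1 2
f 31 2 32
f 32 2 3
f 32 3 4
f 34 33 36
f 34 36 35
f 36 33 37
f 36 37 35
f 37 33 38
f 37 38 35
f 38 33 39
f 38 39 35
f 39 33 40
f 39 40 35
f 40 33 41
f 40 41 35
f 41 33 42
f 41 42 35
f 42 33 43
f 42 43 35
f 43 33 44
f 43 44 35
f 44 33 45
f 44 45 35
f 45 33 46
f 45 46 35
f 46 33 47
f 46 47 35
f 47 33 48
f 47 48 35
f 48 33 49
f 48 49 35
f 49 33 34
f 49 34 35
f 51 50 53
f 51 53 52
f 53 50 54
f 53 54 52
f 54 50 55
f 54 55 52
f 55 50 56
f 55 56 52
f 56 50 57
f 56 57 52
f 57 50 58
f 57 58 52
f 58 50 59
f 58 59 52
f 59 50 51
f 59 51 52
f 61 60 64
f 61 64 62
f 62 64 65
f 62 65 63
f 64 60 66
f 64 66 65
f 65 66 67
f 65 67 63
f 66 60 68
f 66 68 67
f 67 68 69
f 67 69 63
f 68 60 70
f 68 70 69
f 69 70 71
f 69 71 63
f 70 60 72
f 70 72 71
f 71 72 73
f 71 73 63
f 72 60 74
f 72 74 73
f 73 74 75
f 73 75 63
f 74 60 76
f 74 76 75
f 75 76 77
f 75 77 63
f 76 60 78
f 76 78 77
f 77 78 79
f 77 79 63
f 78 60 80
f 78 80 79
f 79 80 81
f 79 81 63
f 80 60 82
f 80 82 81
f 81 82 83
f 81 83 63
f 82 60 84
f 82 84 83
f 83 84 85
f 83 85 63
f 84 60 86
f 84 86 85
f 85 86 87
f 85 87 63
f 86 60 88
f 86 88 87
f 87 88 89
f 87 89 63
f 88 60 90
f 88 90 89
f 89 90 91
f 89 91 63
f 90 60 61
f 90 61 91
f 91 61 62
f 91 62 63
f 93 95 92
f 96 93 92
f 92 95 94
f 94 96 92
f 93 99 95
f 97 93 96
f 97 99 93
f 95 99 94
f 98 96 94
f 94 99 98
f 98 97 96
f 99 97 98

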